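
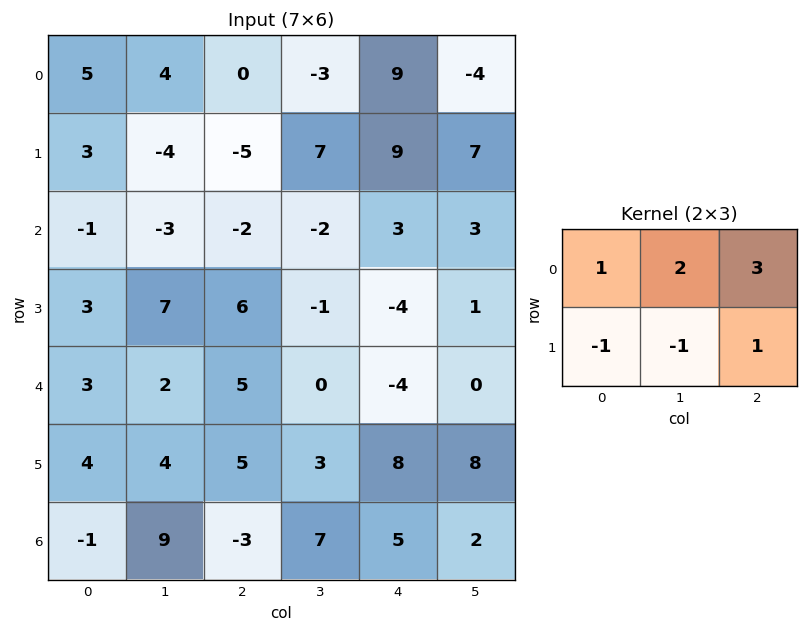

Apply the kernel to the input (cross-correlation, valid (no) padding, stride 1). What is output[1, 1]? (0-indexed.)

10

The receptive field on the input at this output position is [-4 -5 7 / -3 -2 -2]. Elementwise product with the kernel and sum: -4·1 + -5·2 + 7·3 + -3·-1 + -2·-1 + -2·1.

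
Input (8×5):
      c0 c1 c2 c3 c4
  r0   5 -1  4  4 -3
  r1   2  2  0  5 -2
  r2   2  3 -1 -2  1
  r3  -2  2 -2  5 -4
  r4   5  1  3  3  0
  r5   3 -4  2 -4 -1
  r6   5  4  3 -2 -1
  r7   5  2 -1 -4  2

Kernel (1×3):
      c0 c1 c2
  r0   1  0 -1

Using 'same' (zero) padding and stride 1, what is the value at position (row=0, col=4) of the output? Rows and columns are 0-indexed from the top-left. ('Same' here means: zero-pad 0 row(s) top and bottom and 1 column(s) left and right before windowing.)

4

The receptive field on the zero-padded input at this output position is [4 -3 0]. Elementwise product with the kernel and sum: 4·1 + 0·-1.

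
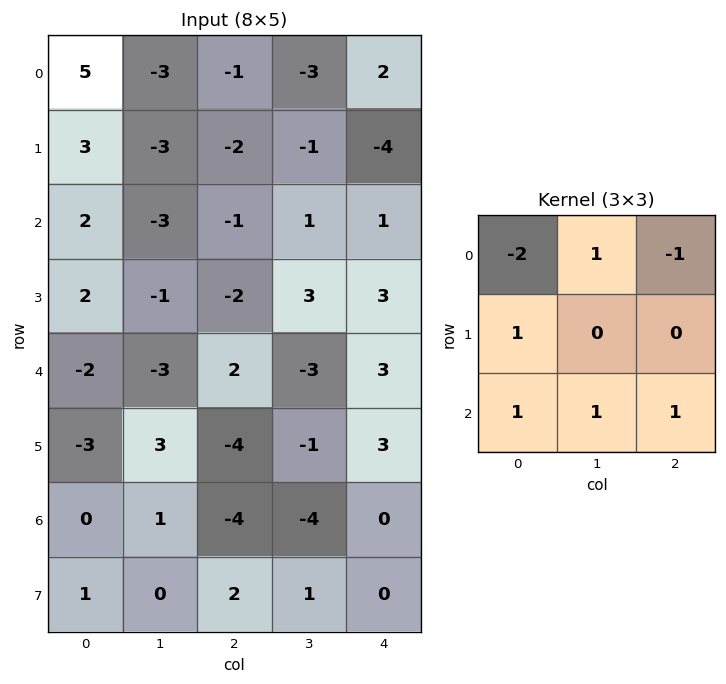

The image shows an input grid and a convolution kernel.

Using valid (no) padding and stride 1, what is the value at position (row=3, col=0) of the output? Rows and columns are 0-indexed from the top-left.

-9

The receptive field on the input at this output position is [2 -1 -2 / -2 -3 2 / -3 3 -4]. Elementwise product with the kernel and sum: 2·-2 + -1·1 + -2·-1 + -2·1 + -3·1 + 3·1 + -4·1.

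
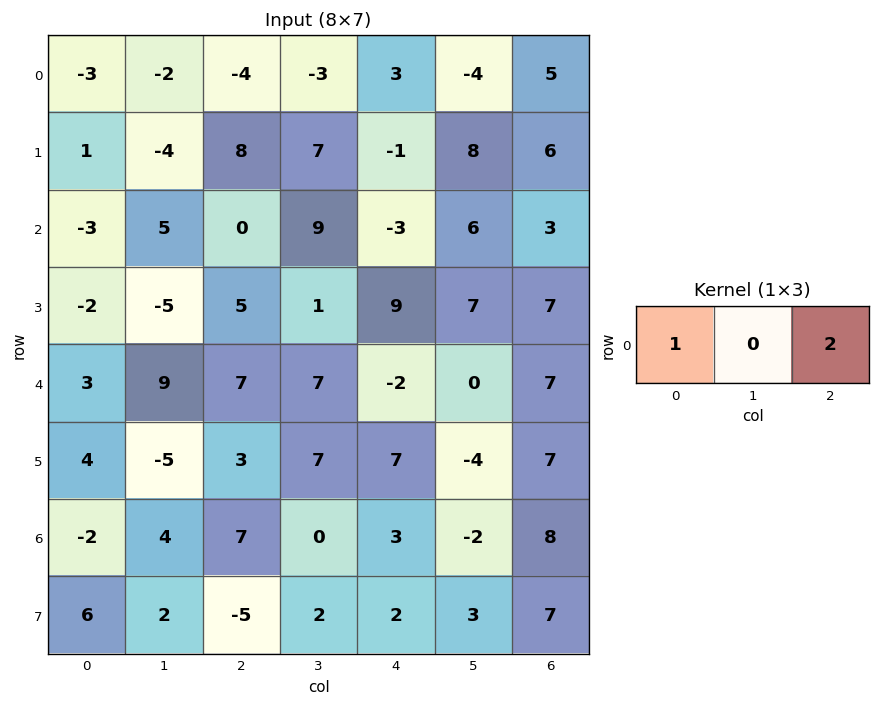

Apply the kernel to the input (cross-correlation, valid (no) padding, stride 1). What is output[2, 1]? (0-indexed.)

The receptive field on the input at this output position is [5 0 9]. Elementwise product with the kernel and sum: 5·1 + 9·2.

23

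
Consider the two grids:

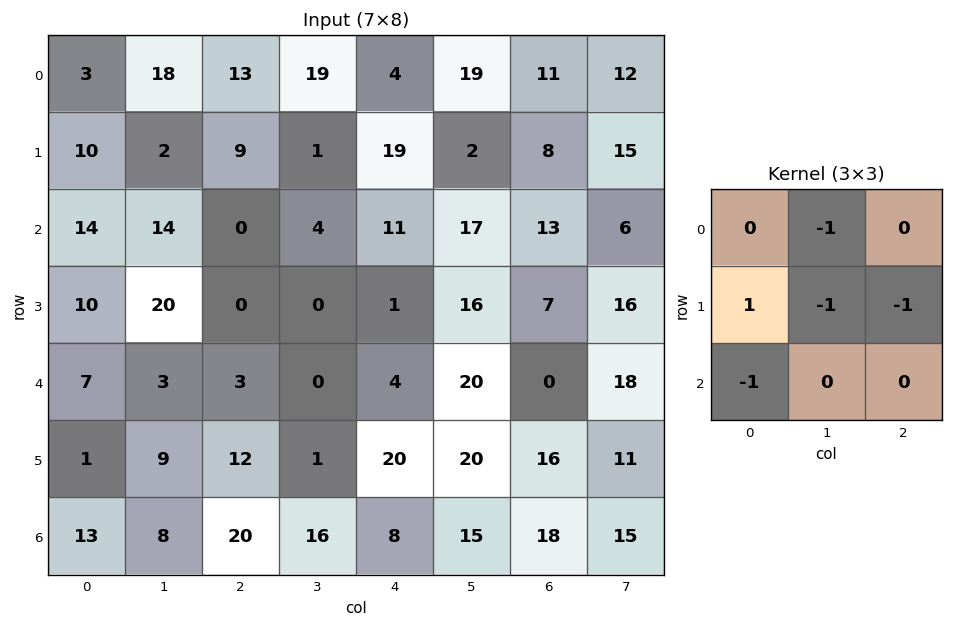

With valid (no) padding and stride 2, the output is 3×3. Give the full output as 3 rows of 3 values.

-33 -30 -21
-31 -8 -43
-36 -29 -44

Output[0,0]: The receptive field on the input at this output position is [3 18 13 / 10 2 9 / 14 14 0]. Elementwise product with the kernel and sum: 18·-1 + 10·1 + 2·-1 + 9·-1 + 14·-1.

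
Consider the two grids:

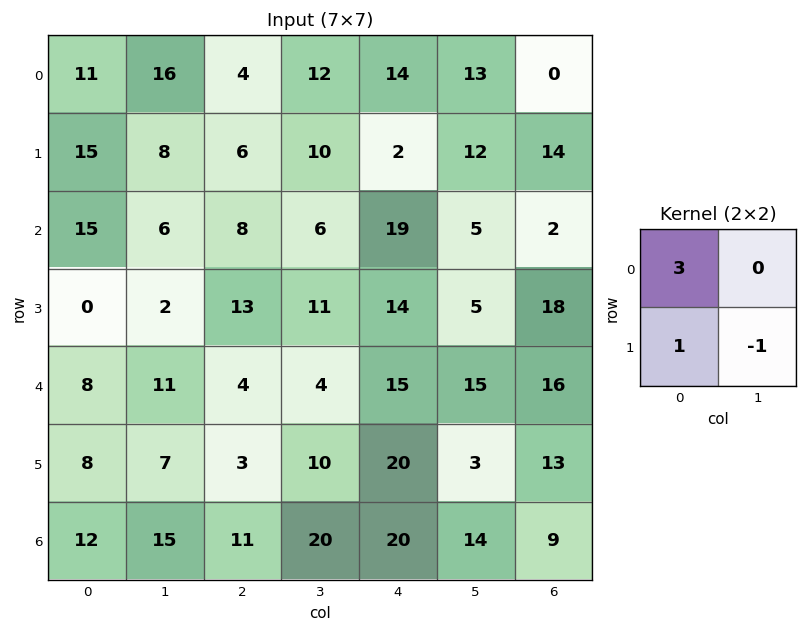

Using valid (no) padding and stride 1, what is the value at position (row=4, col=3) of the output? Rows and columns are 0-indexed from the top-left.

The receptive field on the input at this output position is [4 15 / 10 20]. Elementwise product with the kernel and sum: 4·3 + 10·1 + 20·-1.

2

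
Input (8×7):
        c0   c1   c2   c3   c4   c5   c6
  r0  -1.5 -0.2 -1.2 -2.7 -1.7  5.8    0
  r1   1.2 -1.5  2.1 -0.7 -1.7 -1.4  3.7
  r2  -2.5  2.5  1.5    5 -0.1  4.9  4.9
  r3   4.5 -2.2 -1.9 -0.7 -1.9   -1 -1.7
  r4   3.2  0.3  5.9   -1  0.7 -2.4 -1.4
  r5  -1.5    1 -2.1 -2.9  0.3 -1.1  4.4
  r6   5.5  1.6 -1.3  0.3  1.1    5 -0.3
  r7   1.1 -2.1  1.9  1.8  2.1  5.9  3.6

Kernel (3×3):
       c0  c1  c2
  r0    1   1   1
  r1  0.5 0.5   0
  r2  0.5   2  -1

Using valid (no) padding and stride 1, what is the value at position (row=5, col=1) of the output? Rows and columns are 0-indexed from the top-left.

The receptive field on the input at this output position is [1 -2.1 -2.9 / 1.6 -1.3 0.3 / -2.1 1.9 1.8]. Elementwise product with the kernel and sum: 1·1 + -2.1·1 + -2.9·1 + 1.6·0.5 + -1.3·0.5 + -2.1·0.5 + 1.9·2 + 1.8·-1.

-2.9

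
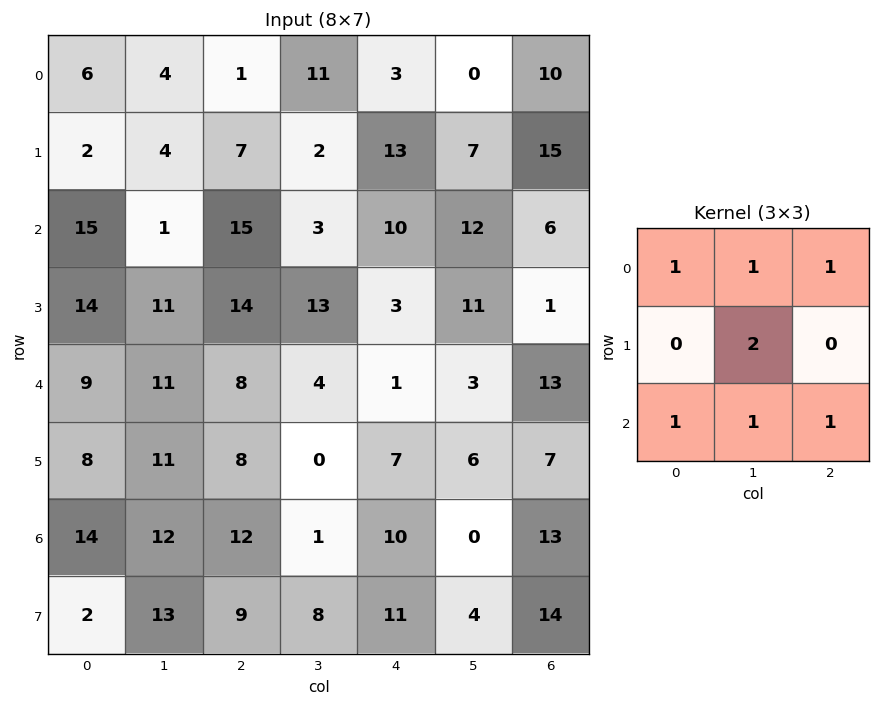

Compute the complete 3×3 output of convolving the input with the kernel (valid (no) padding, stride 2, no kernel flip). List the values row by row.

Output[0,0]: The receptive field on the input at this output position is [6 4 1 / 2 4 7 / 15 1 15]. Elementwise product with the kernel and sum: 6·1 + 4·1 + 1·1 + 4·2 + 15·1 + 1·1 + 15·1.
Output[0,1]: The receptive field on the input at this output position is [1 11 3 / 7 2 13 / 15 3 10]. Elementwise product with the kernel and sum: 1·1 + 11·1 + 3·1 + 2·2 + 15·1 + 3·1 + 10·1.

50 47 55
81 67 67
88 36 52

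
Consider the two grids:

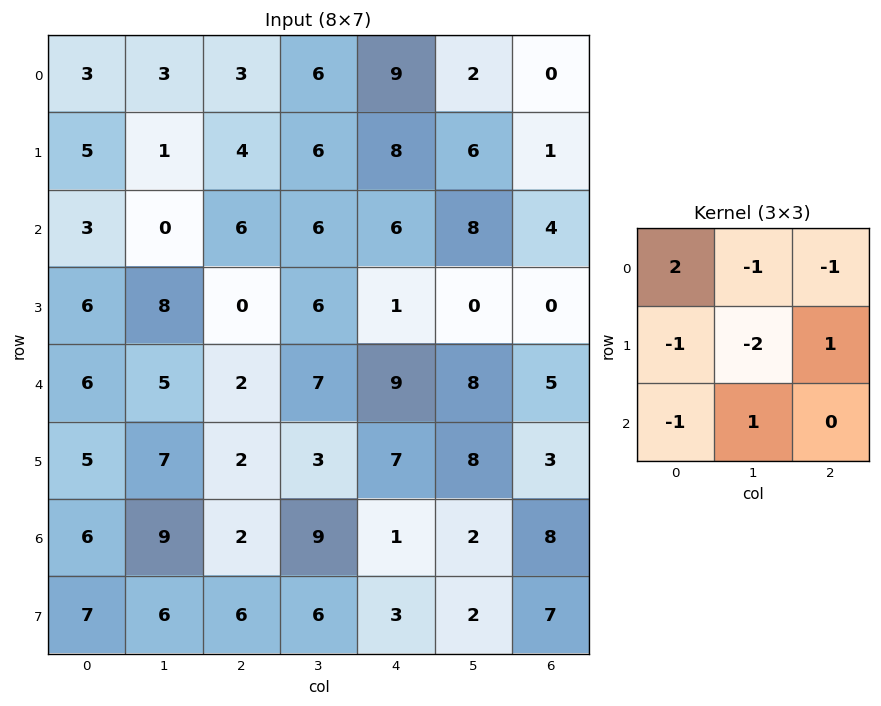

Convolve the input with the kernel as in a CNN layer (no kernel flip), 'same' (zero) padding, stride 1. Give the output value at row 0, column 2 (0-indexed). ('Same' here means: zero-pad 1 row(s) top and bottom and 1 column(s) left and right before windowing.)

0

The receptive field on the zero-padded input at this output position is [0 0 0 / 3 3 6 / 1 4 6]. Elementwise product with the kernel and sum: 0·2 + 0·-1 + 0·-1 + 3·-1 + 3·-2 + 6·1 + 1·-1 + 4·1.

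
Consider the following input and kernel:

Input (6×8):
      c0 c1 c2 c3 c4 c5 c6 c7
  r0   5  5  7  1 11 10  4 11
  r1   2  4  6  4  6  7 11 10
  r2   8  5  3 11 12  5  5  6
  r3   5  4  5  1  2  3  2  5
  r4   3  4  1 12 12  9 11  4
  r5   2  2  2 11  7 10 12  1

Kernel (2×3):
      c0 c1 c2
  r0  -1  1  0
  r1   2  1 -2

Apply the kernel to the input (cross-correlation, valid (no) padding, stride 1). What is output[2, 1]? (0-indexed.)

9

The receptive field on the input at this output position is [5 3 11 / 4 5 1]. Elementwise product with the kernel and sum: 5·-1 + 3·1 + 4·2 + 5·1 + 1·-2.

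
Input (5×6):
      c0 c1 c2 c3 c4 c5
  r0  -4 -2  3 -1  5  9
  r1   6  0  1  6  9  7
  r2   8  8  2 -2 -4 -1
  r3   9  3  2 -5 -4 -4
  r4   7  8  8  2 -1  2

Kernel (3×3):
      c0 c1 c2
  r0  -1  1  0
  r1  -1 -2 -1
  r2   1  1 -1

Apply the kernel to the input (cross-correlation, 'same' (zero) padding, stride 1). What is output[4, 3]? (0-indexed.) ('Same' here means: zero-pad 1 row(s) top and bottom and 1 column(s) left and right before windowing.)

The receptive field on the zero-padded input at this output position is [2 -5 -4 / 8 2 -1 / 0 0 0]. Elementwise product with the kernel and sum: 2·-1 + -5·1 + 8·-1 + 2·-2 + -1·-1 + 0·1 + 0·1 + 0·-1.

-18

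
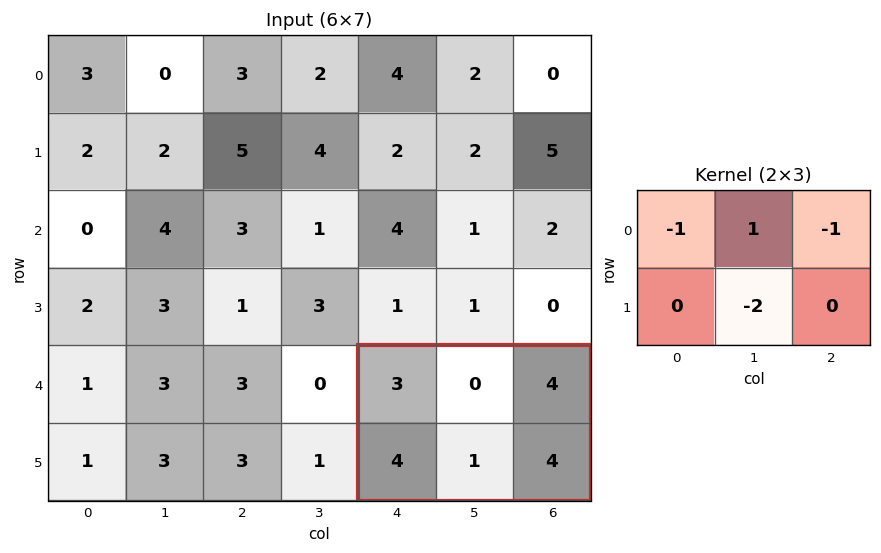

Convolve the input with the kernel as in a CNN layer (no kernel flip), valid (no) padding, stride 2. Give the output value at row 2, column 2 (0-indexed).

-9

The receptive field on the input at this output position is [3 0 4 / 4 1 4]. Elementwise product with the kernel and sum: 3·-1 + 0·1 + 4·-1 + 1·-2.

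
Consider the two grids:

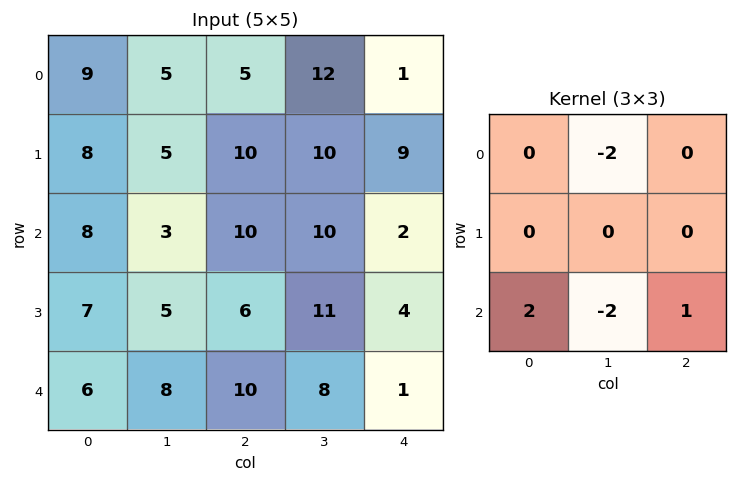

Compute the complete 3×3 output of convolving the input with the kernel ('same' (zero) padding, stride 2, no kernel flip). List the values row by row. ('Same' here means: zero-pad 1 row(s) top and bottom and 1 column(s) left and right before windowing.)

Output[0,0]: The receptive field on the zero-padded input at this output position is [0 0 0 / 0 9 5 / 0 8 5]. Elementwise product with the kernel and sum: 0·-2 + 0·2 + 8·-2 + 5·1.

-11 0 2
-25 -11 -4
-14 -12 -8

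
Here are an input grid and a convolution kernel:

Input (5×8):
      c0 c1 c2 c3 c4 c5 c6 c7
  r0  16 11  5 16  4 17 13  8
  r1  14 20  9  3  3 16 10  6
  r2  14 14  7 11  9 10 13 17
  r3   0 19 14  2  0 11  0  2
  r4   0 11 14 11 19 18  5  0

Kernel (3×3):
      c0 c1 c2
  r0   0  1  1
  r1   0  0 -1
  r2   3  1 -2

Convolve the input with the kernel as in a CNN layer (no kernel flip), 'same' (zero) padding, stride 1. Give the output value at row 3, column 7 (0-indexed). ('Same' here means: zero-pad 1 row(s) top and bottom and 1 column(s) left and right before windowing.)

The receptive field on the zero-padded input at this output position is [13 17 0 / 0 2 0 / 5 0 0]. Elementwise product with the kernel and sum: 17·1 + 0·1 + 0·-1 + 5·3 + 0·1 + 0·-2.

32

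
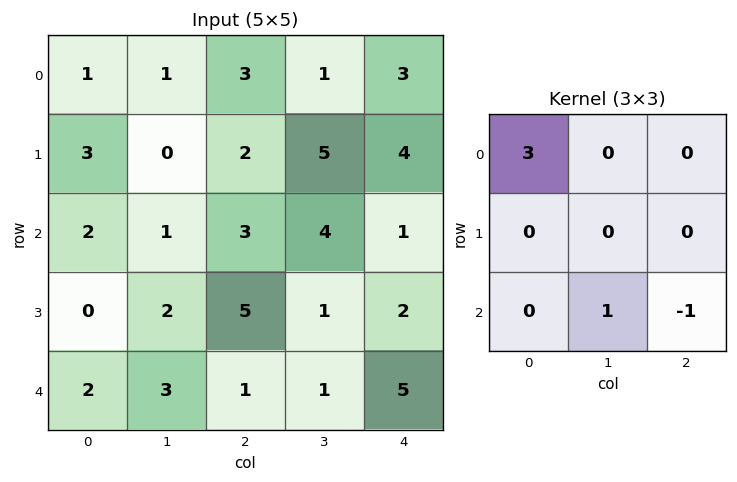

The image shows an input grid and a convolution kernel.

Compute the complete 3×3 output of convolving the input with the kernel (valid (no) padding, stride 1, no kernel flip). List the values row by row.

Output[0,0]: The receptive field on the input at this output position is [1 1 3 / 3 0 2 / 2 1 3]. Elementwise product with the kernel and sum: 1·3 + 1·1 + 3·-1.
Output[0,1]: The receptive field on the input at this output position is [1 3 1 / 0 2 5 / 1 3 4]. Elementwise product with the kernel and sum: 1·3 + 3·1 + 4·-1.

1 2 12
6 4 5
8 3 5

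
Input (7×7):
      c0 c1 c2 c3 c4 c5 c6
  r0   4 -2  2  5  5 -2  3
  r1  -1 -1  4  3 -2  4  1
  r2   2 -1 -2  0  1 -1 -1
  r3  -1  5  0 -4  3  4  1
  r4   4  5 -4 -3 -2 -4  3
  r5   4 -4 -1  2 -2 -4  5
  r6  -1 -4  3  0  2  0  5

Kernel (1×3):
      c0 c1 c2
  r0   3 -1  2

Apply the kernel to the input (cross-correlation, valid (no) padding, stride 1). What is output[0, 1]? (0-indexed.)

2

The receptive field on the input at this output position is [-2 2 5]. Elementwise product with the kernel and sum: -2·3 + 2·-1 + 5·2.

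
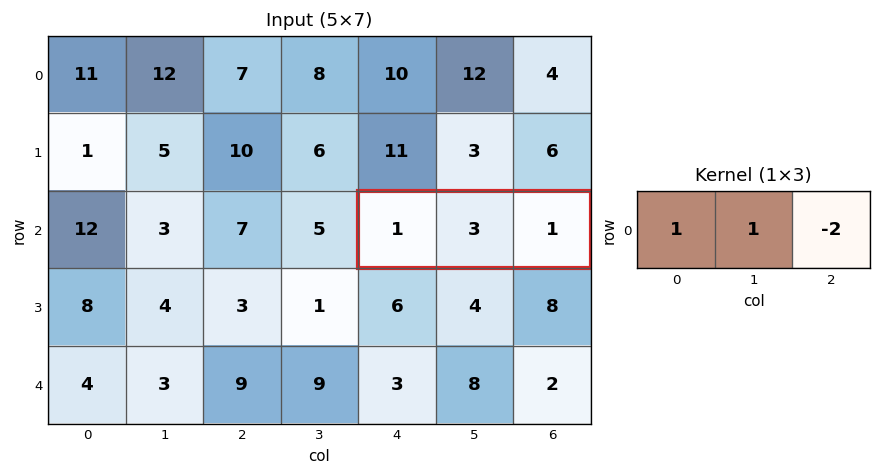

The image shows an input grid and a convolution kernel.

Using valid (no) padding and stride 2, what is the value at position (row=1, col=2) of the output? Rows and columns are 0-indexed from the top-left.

The receptive field on the input at this output position is [1 3 1]. Elementwise product with the kernel and sum: 1·1 + 3·1 + 1·-2.

2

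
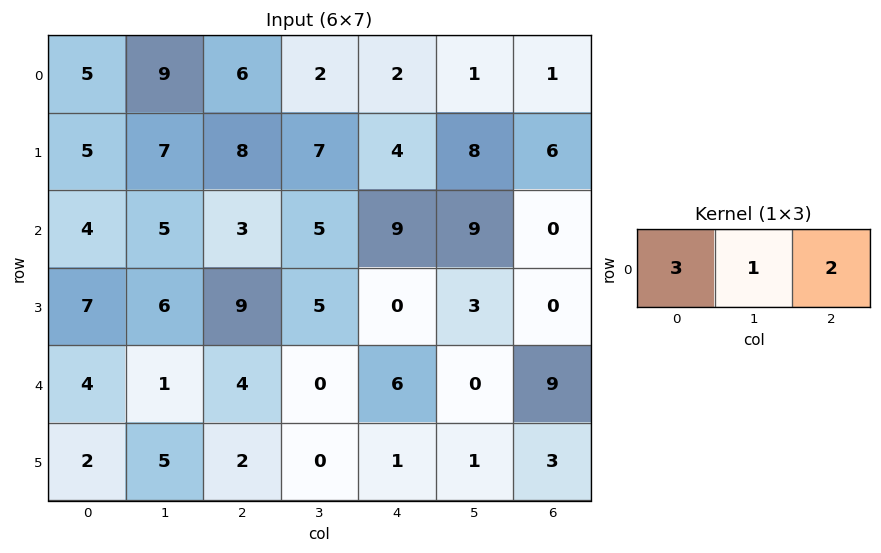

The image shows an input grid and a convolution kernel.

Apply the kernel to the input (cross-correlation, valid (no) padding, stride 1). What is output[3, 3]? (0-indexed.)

The receptive field on the input at this output position is [5 0 3]. Elementwise product with the kernel and sum: 5·3 + 0·1 + 3·2.

21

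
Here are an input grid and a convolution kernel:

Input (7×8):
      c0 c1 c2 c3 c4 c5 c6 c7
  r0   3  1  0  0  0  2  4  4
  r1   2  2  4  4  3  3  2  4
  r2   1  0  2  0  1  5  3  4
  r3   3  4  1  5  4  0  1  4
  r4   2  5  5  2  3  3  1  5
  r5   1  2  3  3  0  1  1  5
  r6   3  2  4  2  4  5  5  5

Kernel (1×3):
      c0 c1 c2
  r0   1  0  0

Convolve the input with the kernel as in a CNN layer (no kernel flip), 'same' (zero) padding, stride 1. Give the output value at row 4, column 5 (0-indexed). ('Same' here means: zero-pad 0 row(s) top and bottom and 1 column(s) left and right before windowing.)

The receptive field on the zero-padded input at this output position is [3 3 1]. Elementwise product with the kernel and sum: 3·1.

3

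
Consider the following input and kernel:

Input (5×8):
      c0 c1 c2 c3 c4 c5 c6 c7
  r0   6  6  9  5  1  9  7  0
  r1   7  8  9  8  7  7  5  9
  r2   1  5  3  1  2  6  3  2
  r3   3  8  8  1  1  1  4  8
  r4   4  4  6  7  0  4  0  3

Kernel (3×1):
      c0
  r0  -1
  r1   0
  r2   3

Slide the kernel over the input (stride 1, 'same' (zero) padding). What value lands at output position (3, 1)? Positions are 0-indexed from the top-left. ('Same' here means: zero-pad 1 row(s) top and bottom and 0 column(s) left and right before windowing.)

7

The receptive field on the zero-padded input at this output position is [5 / 8 / 4]. Elementwise product with the kernel and sum: 5·-1 + 4·3.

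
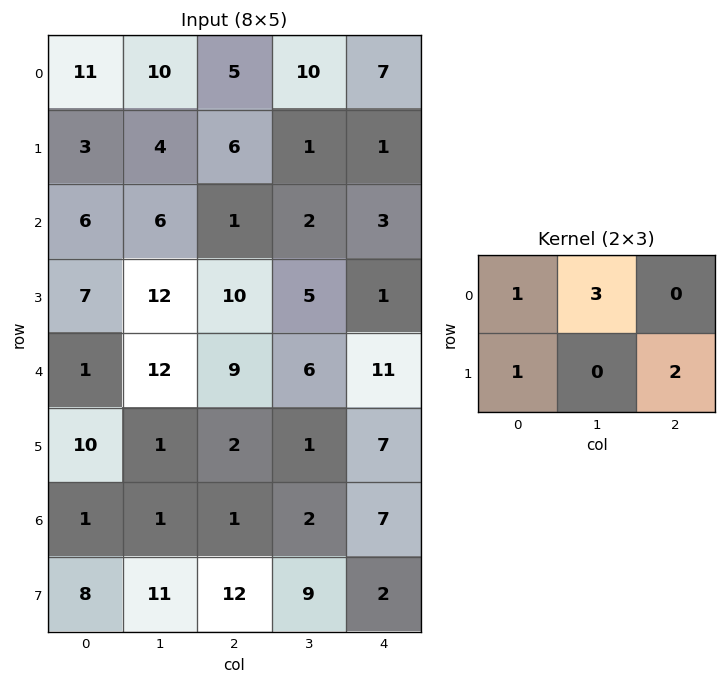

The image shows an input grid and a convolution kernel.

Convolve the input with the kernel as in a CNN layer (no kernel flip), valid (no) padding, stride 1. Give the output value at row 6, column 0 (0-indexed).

The receptive field on the input at this output position is [1 1 1 / 8 11 12]. Elementwise product with the kernel and sum: 1·1 + 1·3 + 8·1 + 12·2.

36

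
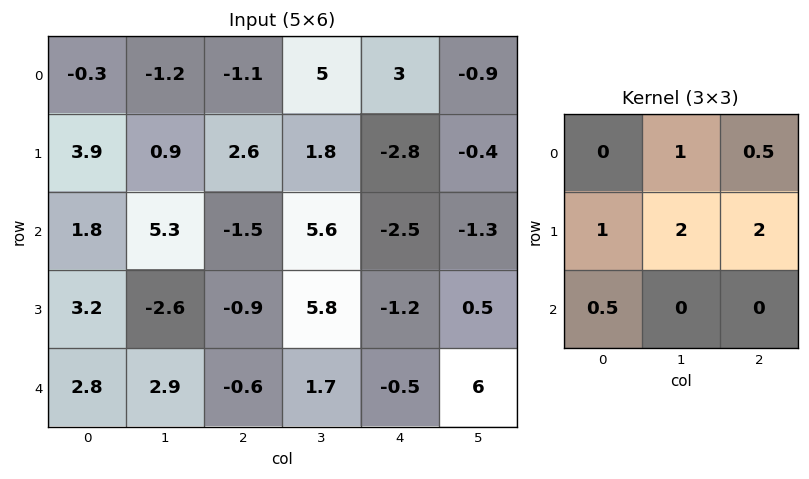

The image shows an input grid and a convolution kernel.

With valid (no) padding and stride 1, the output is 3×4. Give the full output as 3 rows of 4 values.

Output[0,0]: The receptive field on the input at this output position is [-0.3 -1.2 -1.1 / 3.9 0.9 2.6 / 1.8 5.3 -1.5]. Elementwise product with the kernel and sum: -1.2·1 + -1.1·0.5 + 3.9·1 + 0.9·2 + 2.6·2 + 1.8·0.5.

10.05 13.75 6.35 0.75
13.2 15.7 4.65 -2.1
2.15 9.95 12.35 2.1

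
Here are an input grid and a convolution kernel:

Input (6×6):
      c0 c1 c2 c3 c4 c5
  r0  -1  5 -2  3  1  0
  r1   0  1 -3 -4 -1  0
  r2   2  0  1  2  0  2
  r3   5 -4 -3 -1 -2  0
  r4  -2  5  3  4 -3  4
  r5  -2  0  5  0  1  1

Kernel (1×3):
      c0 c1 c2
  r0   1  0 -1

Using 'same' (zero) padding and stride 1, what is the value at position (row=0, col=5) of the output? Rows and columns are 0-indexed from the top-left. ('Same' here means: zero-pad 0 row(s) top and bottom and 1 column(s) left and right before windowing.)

1

The receptive field on the zero-padded input at this output position is [1 0 0]. Elementwise product with the kernel and sum: 1·1 + 0·-1.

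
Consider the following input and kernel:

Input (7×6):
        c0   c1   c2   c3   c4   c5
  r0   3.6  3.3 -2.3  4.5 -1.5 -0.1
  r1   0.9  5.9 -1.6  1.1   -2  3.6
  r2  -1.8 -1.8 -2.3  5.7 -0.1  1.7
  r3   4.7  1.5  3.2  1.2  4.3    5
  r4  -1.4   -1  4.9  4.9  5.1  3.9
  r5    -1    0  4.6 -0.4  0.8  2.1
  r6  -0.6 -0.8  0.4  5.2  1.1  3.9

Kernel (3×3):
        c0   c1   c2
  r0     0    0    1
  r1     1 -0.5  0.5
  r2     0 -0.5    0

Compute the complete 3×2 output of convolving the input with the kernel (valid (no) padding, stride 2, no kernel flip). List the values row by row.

-4.25 -7.5
3.75 2.2
6.6 7.7

Output[0,0]: The receptive field on the input at this output position is [3.6 3.3 -2.3 / 0.9 5.9 -1.6 / -1.8 -1.8 -2.3]. Elementwise product with the kernel and sum: -2.3·1 + 0.9·1 + 5.9·-0.5 + -1.6·0.5 + -1.8·-0.5.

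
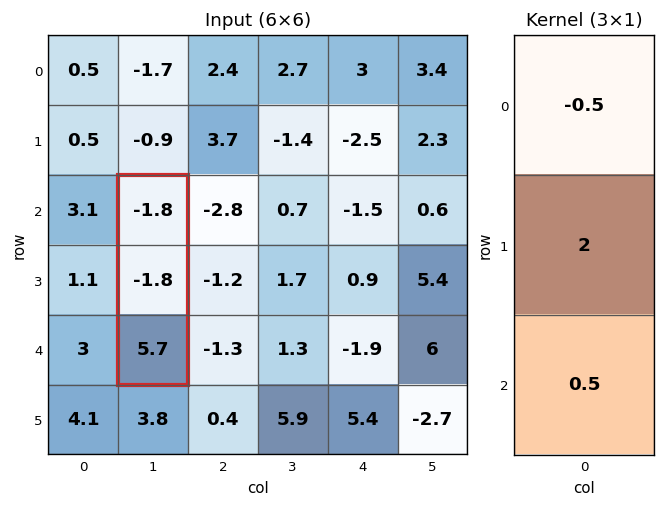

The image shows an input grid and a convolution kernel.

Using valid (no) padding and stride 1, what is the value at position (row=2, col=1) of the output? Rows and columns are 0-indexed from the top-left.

0.15

The receptive field on the input at this output position is [-1.8 / -1.8 / 5.7]. Elementwise product with the kernel and sum: -1.8·-0.5 + -1.8·2 + 5.7·0.5.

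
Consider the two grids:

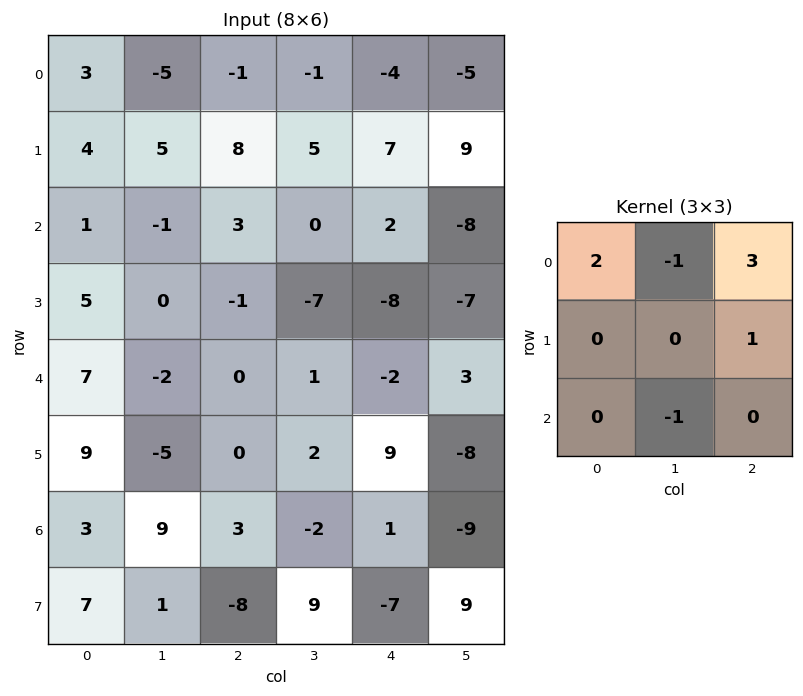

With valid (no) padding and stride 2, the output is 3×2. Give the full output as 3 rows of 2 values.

17 -6
13 3
7 4

Output[0,0]: The receptive field on the input at this output position is [3 -5 -1 / 4 5 8 / 1 -1 3]. Elementwise product with the kernel and sum: 3·2 + -5·-1 + -1·3 + 8·1 + -1·-1.
Output[0,1]: The receptive field on the input at this output position is [-1 -1 -4 / 8 5 7 / 3 0 2]. Elementwise product with the kernel and sum: -1·2 + -1·-1 + -4·3 + 7·1 + 0·-1.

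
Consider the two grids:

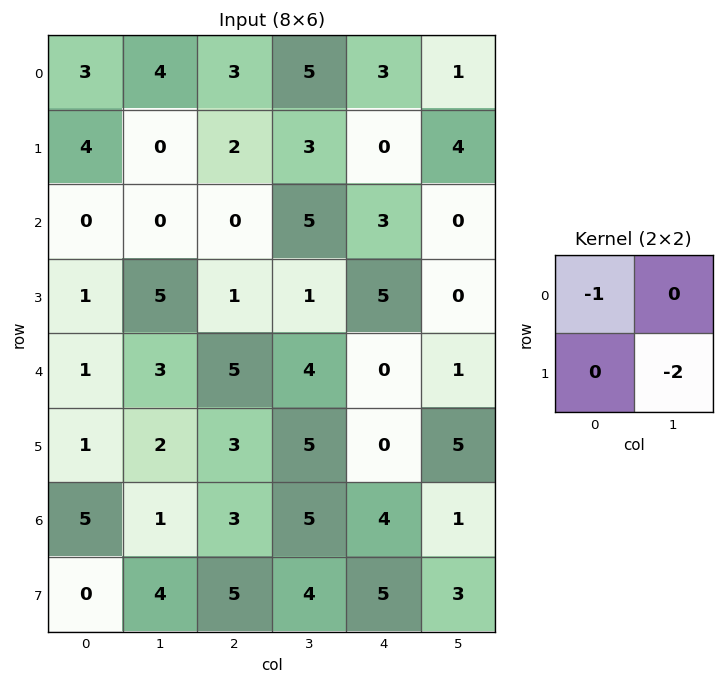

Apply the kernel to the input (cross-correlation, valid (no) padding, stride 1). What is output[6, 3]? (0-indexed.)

The receptive field on the input at this output position is [5 4 / 4 5]. Elementwise product with the kernel and sum: 5·-1 + 5·-2.

-15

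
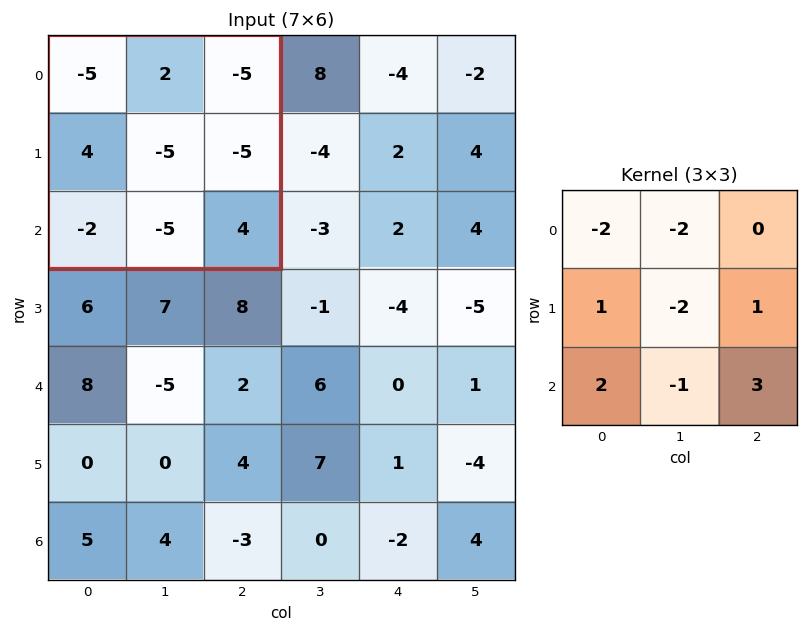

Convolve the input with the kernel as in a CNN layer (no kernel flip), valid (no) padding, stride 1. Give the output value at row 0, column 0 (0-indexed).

The receptive field on the input at this output position is [-5 2 -5 / 4 -5 -5 / -2 -5 4]. Elementwise product with the kernel and sum: -5·-2 + 2·-2 + 4·1 + -5·-2 + -5·1 + -2·2 + -5·-1 + 4·3.

28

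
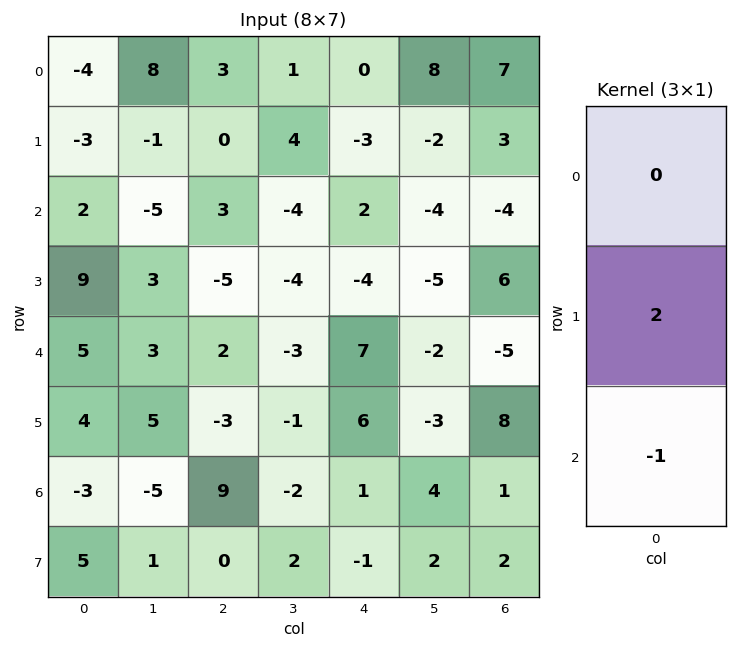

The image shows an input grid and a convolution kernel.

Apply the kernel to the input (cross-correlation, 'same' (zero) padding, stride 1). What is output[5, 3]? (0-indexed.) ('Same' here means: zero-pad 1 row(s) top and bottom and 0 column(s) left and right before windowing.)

The receptive field on the zero-padded input at this output position is [-3 / -1 / -2]. Elementwise product with the kernel and sum: -1·2 + -2·-1.

0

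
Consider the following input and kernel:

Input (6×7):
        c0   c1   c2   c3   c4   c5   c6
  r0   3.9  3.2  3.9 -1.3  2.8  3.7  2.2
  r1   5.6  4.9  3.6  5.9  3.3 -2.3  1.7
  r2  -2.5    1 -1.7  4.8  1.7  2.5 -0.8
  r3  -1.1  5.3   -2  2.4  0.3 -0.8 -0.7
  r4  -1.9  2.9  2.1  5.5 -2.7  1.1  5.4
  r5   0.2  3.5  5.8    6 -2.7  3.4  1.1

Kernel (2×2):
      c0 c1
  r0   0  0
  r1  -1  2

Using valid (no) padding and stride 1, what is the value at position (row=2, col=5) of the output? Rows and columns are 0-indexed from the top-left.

The receptive field on the input at this output position is [2.5 -0.8 / -0.8 -0.7]. Elementwise product with the kernel and sum: -0.8·-1 + -0.7·2.

-0.6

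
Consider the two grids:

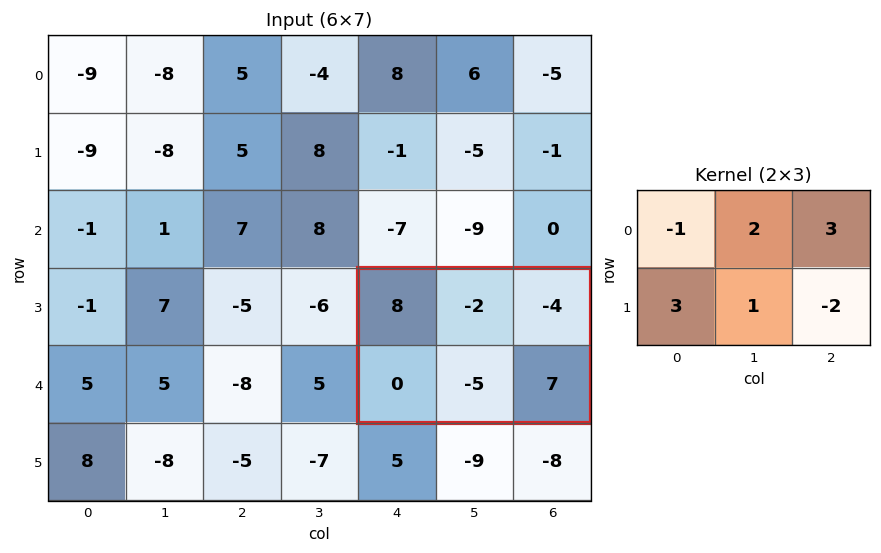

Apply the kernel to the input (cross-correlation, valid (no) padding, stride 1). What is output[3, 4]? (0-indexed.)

-43

The receptive field on the input at this output position is [8 -2 -4 / 0 -5 7]. Elementwise product with the kernel and sum: 8·-1 + -2·2 + -4·3 + 0·3 + -5·1 + 7·-2.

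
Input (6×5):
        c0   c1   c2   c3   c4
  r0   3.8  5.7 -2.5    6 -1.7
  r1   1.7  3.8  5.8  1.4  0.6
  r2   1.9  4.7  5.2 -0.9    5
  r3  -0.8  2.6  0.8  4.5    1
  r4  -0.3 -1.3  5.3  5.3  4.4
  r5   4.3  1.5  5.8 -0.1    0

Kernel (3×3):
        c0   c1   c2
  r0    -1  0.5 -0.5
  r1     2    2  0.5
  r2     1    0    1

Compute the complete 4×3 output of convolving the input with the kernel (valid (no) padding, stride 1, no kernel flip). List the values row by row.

21.3 13.75 31.25
13.1 24.85 7.5
6.85 11.4 12.65
11.25 7.6 30.15

Output[0,0]: The receptive field on the input at this output position is [3.8 5.7 -2.5 / 1.7 3.8 5.8 / 1.9 4.7 5.2]. Elementwise product with the kernel and sum: 3.8·-1 + 5.7·0.5 + -2.5·-0.5 + 1.7·2 + 3.8·2 + 5.8·0.5 + 1.9·1 + 5.2·1.
Output[0,1]: The receptive field on the input at this output position is [5.7 -2.5 6 / 3.8 5.8 1.4 / 4.7 5.2 -0.9]. Elementwise product with the kernel and sum: 5.7·-1 + -2.5·0.5 + 6·-0.5 + 3.8·2 + 5.8·2 + 1.4·0.5 + 4.7·1 + -0.9·1.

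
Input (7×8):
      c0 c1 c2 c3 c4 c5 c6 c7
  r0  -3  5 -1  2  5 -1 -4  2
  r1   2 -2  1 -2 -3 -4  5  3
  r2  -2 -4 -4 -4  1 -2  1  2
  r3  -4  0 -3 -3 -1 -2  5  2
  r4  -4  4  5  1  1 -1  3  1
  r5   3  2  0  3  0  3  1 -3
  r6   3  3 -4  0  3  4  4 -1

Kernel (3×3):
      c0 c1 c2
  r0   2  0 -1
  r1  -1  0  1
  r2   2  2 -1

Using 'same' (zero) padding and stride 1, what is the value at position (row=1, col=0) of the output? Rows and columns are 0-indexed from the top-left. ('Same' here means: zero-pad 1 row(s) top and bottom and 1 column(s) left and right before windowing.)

-7

The receptive field on the zero-padded input at this output position is [0 -3 5 / 0 2 -2 / 0 -2 -4]. Elementwise product with the kernel and sum: 0·2 + 5·-1 + 0·-1 + -2·1 + 0·2 + -2·2 + -4·-1.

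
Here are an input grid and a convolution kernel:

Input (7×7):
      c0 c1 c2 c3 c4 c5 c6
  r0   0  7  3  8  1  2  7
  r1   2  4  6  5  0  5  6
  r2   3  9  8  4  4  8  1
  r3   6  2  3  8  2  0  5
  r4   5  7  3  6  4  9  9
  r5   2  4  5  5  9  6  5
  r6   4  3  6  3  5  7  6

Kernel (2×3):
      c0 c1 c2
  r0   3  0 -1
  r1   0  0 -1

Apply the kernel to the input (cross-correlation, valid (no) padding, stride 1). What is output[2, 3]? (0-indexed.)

The receptive field on the input at this output position is [4 4 8 / 8 2 0]. Elementwise product with the kernel and sum: 4·3 + 8·-1 + 0·-1.

4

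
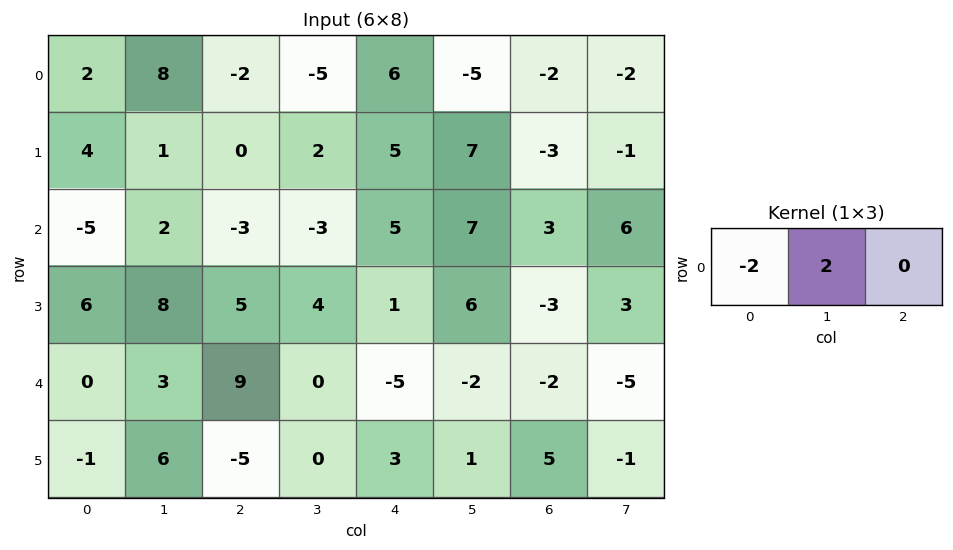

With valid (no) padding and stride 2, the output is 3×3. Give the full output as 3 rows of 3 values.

Output[0,0]: The receptive field on the input at this output position is [2 8 -2]. Elementwise product with the kernel and sum: 2·-2 + 8·2.

12 -6 -22
14 0 4
6 -18 6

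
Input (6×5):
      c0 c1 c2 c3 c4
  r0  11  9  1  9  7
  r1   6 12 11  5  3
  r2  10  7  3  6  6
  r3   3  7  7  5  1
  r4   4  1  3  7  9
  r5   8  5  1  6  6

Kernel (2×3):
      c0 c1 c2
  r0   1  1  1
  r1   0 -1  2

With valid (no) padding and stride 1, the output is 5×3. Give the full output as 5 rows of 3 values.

Output[0,0]: The receptive field on the input at this output position is [11 9 1 / 6 12 11]. Elementwise product with the kernel and sum: 11·1 + 9·1 + 1·1 + 12·-1 + 11·2.
Output[0,1]: The receptive field on the input at this output position is [9 1 9 / 12 11 5]. Elementwise product with the kernel and sum: 9·1 + 1·1 + 9·1 + 11·-1 + 5·2.

31 18 18
28 37 25
27 19 12
22 30 24
5 22 25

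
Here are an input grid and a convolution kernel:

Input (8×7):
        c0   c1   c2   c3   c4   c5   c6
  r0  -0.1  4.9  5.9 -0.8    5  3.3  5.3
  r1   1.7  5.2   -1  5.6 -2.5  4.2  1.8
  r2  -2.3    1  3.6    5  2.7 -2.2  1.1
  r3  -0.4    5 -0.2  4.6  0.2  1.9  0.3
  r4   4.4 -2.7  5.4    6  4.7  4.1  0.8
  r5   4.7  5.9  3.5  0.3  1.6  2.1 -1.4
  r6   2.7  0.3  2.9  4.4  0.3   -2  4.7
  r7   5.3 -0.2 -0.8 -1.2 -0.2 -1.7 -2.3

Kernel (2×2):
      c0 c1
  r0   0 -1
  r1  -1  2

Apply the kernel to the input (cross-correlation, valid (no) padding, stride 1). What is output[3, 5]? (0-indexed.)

-2.8

The receptive field on the input at this output position is [1.9 0.3 / 4.1 0.8]. Elementwise product with the kernel and sum: 0.3·-1 + 4.1·-1 + 0.8·2.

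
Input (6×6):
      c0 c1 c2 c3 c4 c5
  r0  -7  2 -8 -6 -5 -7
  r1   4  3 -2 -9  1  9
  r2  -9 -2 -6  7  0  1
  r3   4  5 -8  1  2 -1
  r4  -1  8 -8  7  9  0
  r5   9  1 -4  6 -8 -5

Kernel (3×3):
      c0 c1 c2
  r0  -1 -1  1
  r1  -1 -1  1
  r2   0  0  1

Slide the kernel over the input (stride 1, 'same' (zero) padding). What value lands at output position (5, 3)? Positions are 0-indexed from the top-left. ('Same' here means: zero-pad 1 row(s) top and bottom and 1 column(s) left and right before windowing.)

The receptive field on the zero-padded input at this output position is [-8 7 9 / -4 6 -8 / 0 0 0]. Elementwise product with the kernel and sum: -8·-1 + 7·-1 + 9·1 + -4·-1 + 6·-1 + -8·1 + 0·1.

0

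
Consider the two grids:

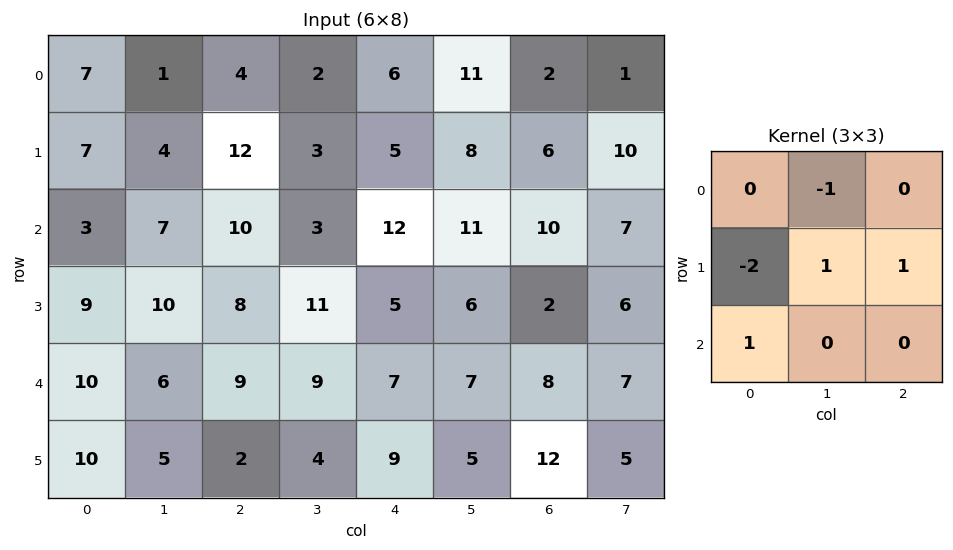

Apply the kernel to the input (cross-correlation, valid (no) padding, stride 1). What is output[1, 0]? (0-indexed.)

16

The receptive field on the input at this output position is [7 4 12 / 3 7 10 / 9 10 8]. Elementwise product with the kernel and sum: 4·-1 + 3·-2 + 7·1 + 10·1 + 9·1.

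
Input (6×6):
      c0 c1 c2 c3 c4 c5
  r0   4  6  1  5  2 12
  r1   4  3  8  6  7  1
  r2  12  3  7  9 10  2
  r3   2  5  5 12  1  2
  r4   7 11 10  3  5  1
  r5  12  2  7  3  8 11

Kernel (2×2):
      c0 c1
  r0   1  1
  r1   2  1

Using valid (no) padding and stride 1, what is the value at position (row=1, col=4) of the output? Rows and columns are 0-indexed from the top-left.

The receptive field on the input at this output position is [7 1 / 10 2]. Elementwise product with the kernel and sum: 7·1 + 1·1 + 10·2 + 2·1.

30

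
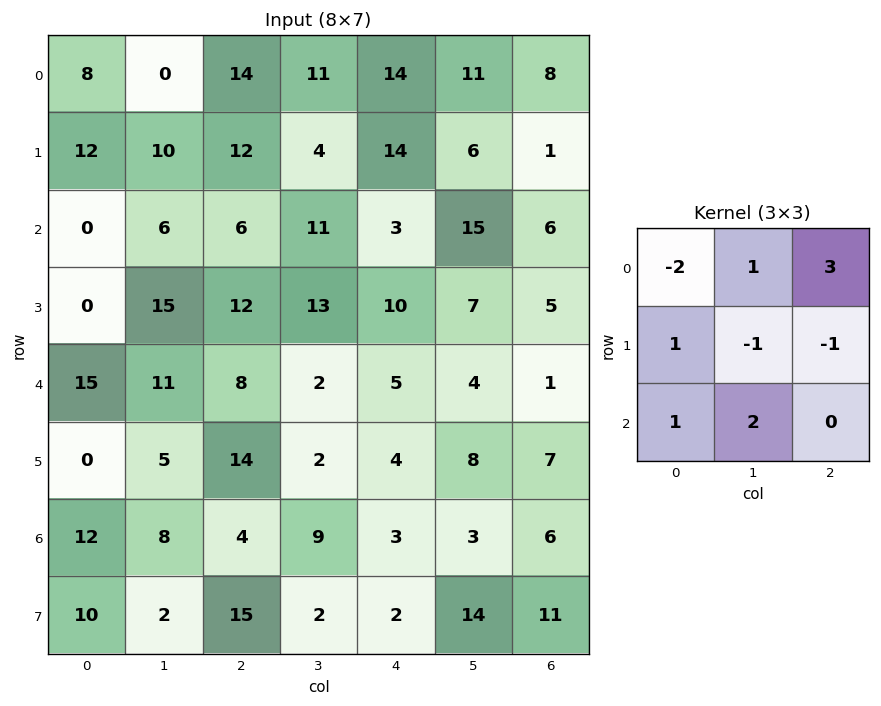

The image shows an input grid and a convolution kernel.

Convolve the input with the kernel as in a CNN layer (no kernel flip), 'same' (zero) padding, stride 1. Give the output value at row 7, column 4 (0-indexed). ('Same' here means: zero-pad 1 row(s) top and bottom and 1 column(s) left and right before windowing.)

The receptive field on the zero-padded input at this output position is [9 3 3 / 2 2 14 / 0 0 0]. Elementwise product with the kernel and sum: 9·-2 + 3·1 + 3·3 + 2·1 + 2·-1 + 14·-1 + 0·1 + 0·2.

-20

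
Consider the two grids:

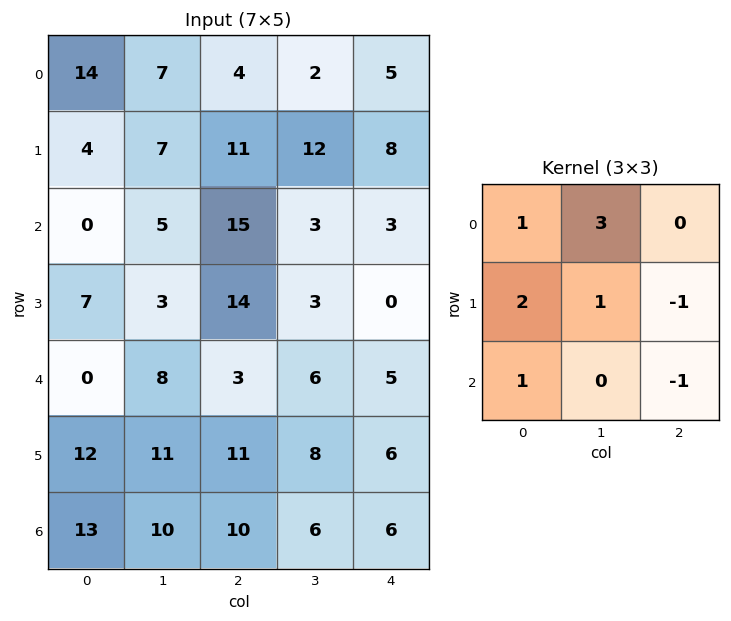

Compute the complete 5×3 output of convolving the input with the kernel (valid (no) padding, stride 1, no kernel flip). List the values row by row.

24 34 48
8 62 91
15 69 53
22 61 35
51 46 49

Output[0,0]: The receptive field on the input at this output position is [14 7 4 / 4 7 11 / 0 5 15]. Elementwise product with the kernel and sum: 14·1 + 7·3 + 4·2 + 7·1 + 11·-1 + 0·1 + 15·-1.
Output[0,1]: The receptive field on the input at this output position is [7 4 2 / 7 11 12 / 5 15 3]. Elementwise product with the kernel and sum: 7·1 + 4·3 + 7·2 + 11·1 + 12·-1 + 5·1 + 3·-1.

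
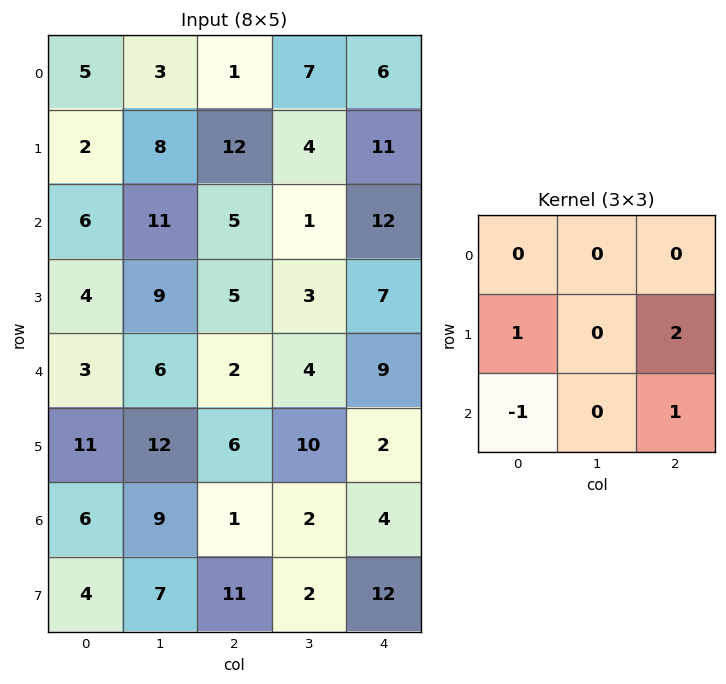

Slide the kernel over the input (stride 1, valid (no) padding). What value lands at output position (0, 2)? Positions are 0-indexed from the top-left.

41

The receptive field on the input at this output position is [1 7 6 / 12 4 11 / 5 1 12]. Elementwise product with the kernel and sum: 12·1 + 11·2 + 5·-1 + 12·1.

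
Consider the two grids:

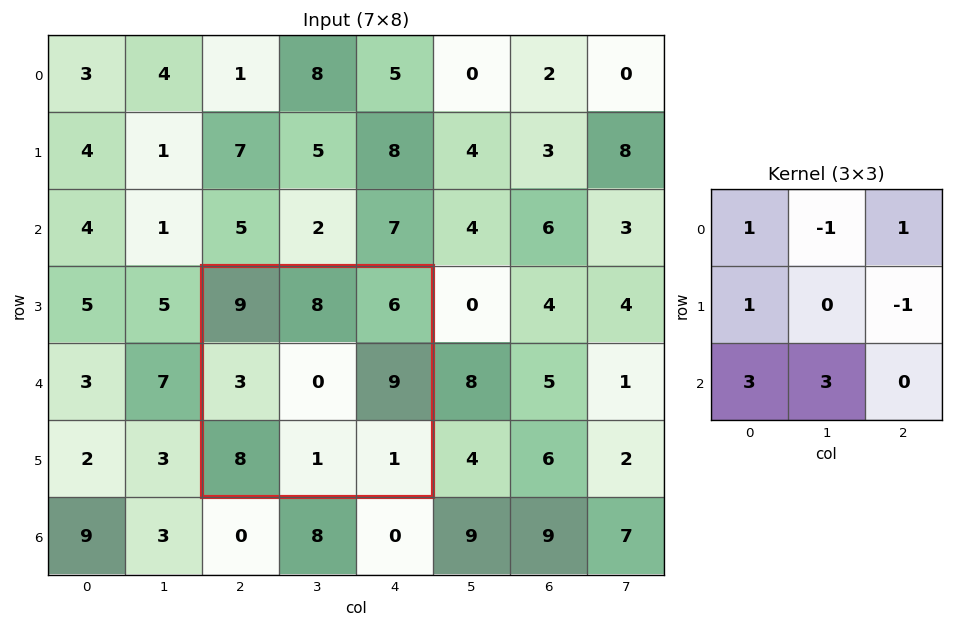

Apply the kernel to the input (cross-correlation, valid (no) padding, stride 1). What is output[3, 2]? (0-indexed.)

The receptive field on the input at this output position is [9 8 6 / 3 0 9 / 8 1 1]. Elementwise product with the kernel and sum: 9·1 + 8·-1 + 6·1 + 3·1 + 9·-1 + 8·3 + 1·3.

28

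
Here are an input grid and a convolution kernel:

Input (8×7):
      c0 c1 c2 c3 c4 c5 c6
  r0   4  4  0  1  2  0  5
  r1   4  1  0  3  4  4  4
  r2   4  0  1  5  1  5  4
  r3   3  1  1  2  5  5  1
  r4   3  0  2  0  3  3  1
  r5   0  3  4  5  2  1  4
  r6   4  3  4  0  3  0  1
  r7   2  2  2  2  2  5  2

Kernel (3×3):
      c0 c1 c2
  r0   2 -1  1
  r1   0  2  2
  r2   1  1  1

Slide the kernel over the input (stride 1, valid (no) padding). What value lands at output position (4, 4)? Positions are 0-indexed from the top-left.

18

The receptive field on the input at this output position is [3 3 1 / 2 1 4 / 3 0 1]. Elementwise product with the kernel and sum: 3·2 + 3·-1 + 1·1 + 1·2 + 4·2 + 3·1 + 0·1 + 1·1.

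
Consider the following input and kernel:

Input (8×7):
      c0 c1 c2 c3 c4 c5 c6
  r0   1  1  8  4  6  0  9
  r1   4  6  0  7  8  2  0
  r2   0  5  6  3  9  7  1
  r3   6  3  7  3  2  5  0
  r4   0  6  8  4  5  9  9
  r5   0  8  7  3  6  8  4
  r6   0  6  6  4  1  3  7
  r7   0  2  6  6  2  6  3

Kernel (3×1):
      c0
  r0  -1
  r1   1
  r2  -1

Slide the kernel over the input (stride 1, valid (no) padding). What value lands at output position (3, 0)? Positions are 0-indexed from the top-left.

-6

The receptive field on the input at this output position is [6 / 0 / 0]. Elementwise product with the kernel and sum: 6·-1 + 0·1 + 0·-1.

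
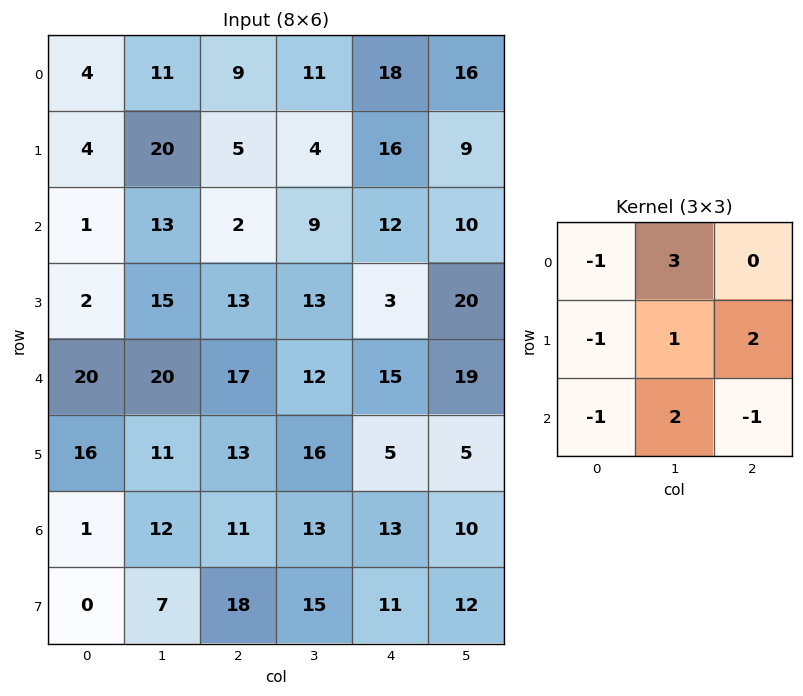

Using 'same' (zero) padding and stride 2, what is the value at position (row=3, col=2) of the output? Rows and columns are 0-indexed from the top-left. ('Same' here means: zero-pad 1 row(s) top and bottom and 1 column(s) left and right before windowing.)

14

The receptive field on the zero-padded input at this output position is [16 5 5 / 13 13 10 / 15 11 12]. Elementwise product with the kernel and sum: 16·-1 + 5·3 + 13·-1 + 13·1 + 10·2 + 15·-1 + 11·2 + 12·-1.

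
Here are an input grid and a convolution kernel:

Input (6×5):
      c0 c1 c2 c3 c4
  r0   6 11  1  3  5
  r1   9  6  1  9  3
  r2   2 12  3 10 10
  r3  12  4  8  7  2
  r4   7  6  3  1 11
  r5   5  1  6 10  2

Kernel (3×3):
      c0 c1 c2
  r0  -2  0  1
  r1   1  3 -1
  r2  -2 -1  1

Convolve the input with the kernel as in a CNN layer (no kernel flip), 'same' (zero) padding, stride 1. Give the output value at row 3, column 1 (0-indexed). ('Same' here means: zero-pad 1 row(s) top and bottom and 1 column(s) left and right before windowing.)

-2

The receptive field on the zero-padded input at this output position is [2 12 3 / 12 4 8 / 7 6 3]. Elementwise product with the kernel and sum: 2·-2 + 3·1 + 12·1 + 4·3 + 8·-1 + 7·-2 + 6·-1 + 3·1.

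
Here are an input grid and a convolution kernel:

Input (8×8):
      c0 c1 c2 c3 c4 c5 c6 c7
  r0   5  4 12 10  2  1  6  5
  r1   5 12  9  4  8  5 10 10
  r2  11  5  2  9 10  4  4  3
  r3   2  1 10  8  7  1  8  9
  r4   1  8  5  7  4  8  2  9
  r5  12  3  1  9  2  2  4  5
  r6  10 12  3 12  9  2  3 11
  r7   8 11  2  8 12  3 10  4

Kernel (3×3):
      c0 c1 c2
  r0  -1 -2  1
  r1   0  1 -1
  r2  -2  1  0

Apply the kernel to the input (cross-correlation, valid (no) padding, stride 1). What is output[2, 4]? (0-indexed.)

-21

The receptive field on the input at this output position is [10 4 4 / 7 1 8 / 4 8 2]. Elementwise product with the kernel and sum: 10·-1 + 4·-2 + 4·1 + 1·1 + 8·-1 + 4·-2 + 8·1.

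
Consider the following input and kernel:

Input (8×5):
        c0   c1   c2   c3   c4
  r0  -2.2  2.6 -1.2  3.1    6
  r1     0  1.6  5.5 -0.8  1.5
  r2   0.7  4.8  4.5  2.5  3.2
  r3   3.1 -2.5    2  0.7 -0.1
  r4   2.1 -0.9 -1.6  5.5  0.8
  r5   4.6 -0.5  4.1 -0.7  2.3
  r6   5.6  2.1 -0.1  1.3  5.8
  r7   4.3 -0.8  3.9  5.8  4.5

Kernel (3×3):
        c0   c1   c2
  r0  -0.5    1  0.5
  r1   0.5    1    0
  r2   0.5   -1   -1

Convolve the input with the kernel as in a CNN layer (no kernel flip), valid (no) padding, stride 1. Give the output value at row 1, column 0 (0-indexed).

11.55

The receptive field on the input at this output position is [0 1.6 5.5 / 0.7 4.8 4.5 / 3.1 -2.5 2]. Elementwise product with the kernel and sum: 0·-0.5 + 1.6·1 + 5.5·0.5 + 0.7·0.5 + 4.8·1 + 3.1·0.5 + -2.5·-1 + 2·-1.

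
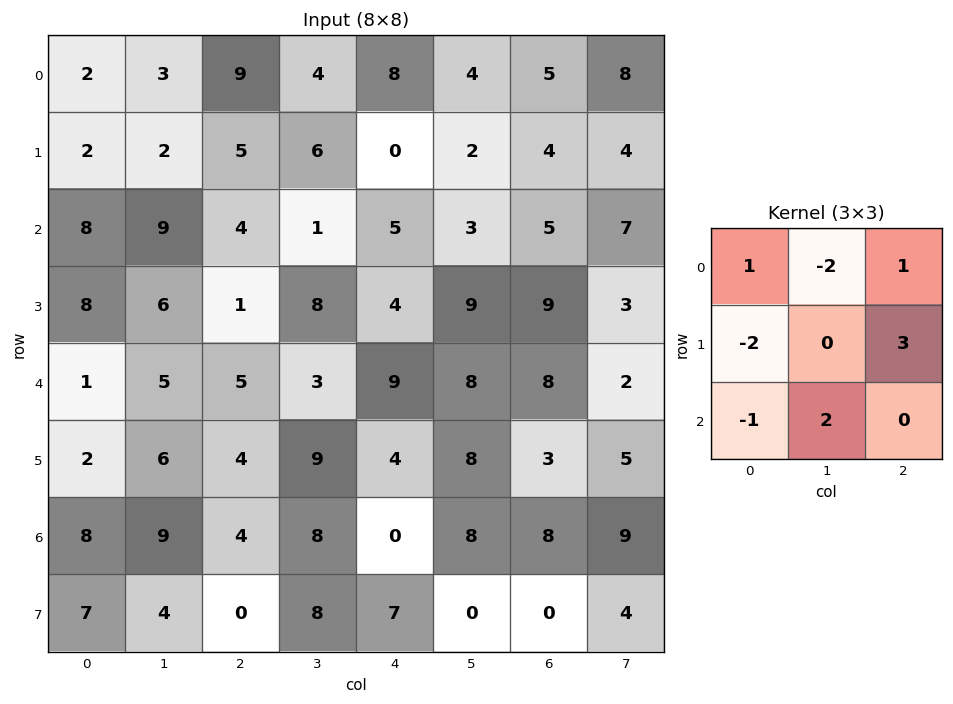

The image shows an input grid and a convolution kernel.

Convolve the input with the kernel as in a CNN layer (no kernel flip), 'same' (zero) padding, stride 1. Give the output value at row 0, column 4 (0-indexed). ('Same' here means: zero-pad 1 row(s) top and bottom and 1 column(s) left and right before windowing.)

The receptive field on the zero-padded input at this output position is [0 0 0 / 4 8 4 / 6 0 2]. Elementwise product with the kernel and sum: 0·1 + 0·-2 + 0·1 + 4·-2 + 4·3 + 6·-1 + 0·2.

-2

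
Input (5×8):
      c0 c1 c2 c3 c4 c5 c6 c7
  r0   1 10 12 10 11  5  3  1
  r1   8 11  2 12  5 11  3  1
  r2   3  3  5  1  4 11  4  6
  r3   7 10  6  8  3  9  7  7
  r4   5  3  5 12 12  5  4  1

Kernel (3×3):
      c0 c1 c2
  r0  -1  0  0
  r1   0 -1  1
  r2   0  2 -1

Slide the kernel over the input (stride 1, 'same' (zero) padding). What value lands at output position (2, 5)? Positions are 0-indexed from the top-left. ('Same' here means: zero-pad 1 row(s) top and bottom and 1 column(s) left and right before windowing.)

-1

The receptive field on the zero-padded input at this output position is [5 11 3 / 4 11 4 / 3 9 7]. Elementwise product with the kernel and sum: 5·-1 + 11·-1 + 4·1 + 9·2 + 7·-1.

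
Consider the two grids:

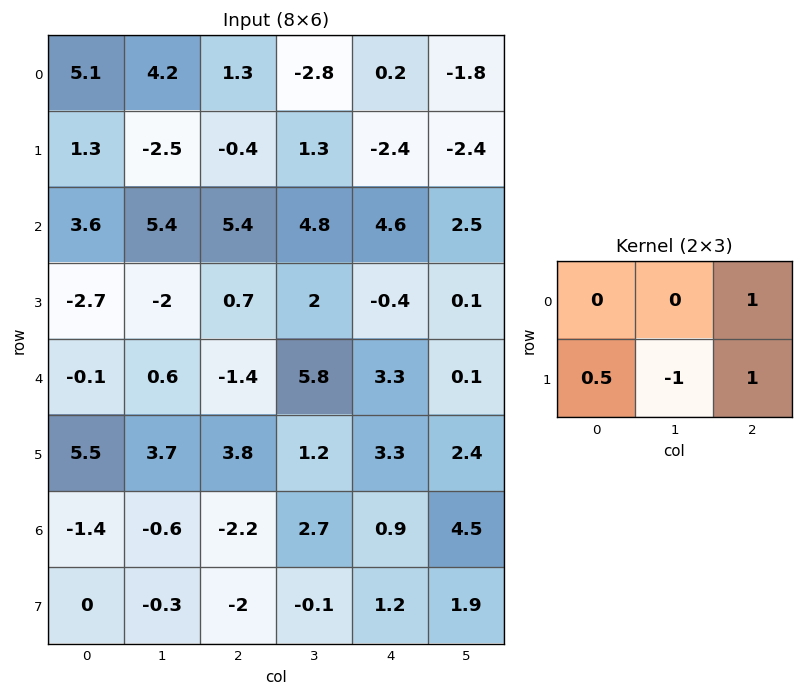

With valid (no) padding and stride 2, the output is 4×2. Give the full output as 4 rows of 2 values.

4.05 -3.7
6.75 2.55
1.45 7.3
-3.9 1.2

Output[0,0]: The receptive field on the input at this output position is [5.1 4.2 1.3 / 1.3 -2.5 -0.4]. Elementwise product with the kernel and sum: 1.3·1 + 1.3·0.5 + -2.5·-1 + -0.4·1.
Output[0,1]: The receptive field on the input at this output position is [1.3 -2.8 0.2 / -0.4 1.3 -2.4]. Elementwise product with the kernel and sum: 0.2·1 + -0.4·0.5 + 1.3·-1 + -2.4·1.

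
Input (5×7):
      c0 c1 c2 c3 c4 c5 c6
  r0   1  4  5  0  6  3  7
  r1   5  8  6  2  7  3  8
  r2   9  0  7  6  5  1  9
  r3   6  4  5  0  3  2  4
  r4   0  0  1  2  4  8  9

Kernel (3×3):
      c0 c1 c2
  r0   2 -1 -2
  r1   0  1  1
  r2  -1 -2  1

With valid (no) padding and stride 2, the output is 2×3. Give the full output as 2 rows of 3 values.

Output[0,0]: The receptive field on the input at this output position is [1 4 5 / 5 8 6 / 9 0 7]. Elementwise product with the kernel and sum: 1·2 + 4·-1 + 5·-2 + 8·1 + 6·1 + 9·-1 + 0·-2 + 7·1.
Output[0,1]: The receptive field on the input at this output position is [5 0 6 / 6 2 7 / 7 6 5]. Elementwise product with the kernel and sum: 5·2 + 0·-1 + 6·-2 + 2·1 + 7·1 + 7·-1 + 6·-2 + 5·1.

0 -7 8
14 0 -14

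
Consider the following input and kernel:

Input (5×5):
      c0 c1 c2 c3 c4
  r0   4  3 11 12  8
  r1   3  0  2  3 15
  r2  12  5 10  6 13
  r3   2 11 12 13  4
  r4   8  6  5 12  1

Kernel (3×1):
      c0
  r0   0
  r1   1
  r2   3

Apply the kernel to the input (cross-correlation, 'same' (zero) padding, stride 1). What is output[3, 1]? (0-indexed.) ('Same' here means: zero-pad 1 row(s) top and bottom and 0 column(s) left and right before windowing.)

29

The receptive field on the zero-padded input at this output position is [5 / 11 / 6]. Elementwise product with the kernel and sum: 11·1 + 6·3.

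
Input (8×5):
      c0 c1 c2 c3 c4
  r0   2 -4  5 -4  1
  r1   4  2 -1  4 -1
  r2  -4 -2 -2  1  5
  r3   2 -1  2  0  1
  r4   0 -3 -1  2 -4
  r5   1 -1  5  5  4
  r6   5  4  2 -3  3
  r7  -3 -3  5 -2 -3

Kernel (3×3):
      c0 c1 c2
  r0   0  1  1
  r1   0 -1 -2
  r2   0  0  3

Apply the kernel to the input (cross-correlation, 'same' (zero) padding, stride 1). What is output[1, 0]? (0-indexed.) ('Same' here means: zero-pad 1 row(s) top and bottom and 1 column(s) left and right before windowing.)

The receptive field on the zero-padded input at this output position is [0 2 -4 / 0 4 2 / 0 -4 -2]. Elementwise product with the kernel and sum: 2·1 + -4·1 + 4·-1 + 2·-2 + -2·3.

-16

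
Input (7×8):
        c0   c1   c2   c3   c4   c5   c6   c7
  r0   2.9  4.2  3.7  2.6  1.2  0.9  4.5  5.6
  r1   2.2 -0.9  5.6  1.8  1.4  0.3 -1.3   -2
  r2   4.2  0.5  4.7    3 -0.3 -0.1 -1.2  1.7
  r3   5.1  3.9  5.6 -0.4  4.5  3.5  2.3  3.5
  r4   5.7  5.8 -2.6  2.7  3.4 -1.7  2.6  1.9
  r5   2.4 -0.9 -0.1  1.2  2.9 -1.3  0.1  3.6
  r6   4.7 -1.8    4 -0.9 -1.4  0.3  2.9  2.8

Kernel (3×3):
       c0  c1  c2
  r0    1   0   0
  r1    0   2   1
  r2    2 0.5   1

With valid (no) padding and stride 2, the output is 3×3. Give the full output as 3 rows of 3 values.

Output[0,0]: The receptive field on the input at this output position is [2.9 4.2 3.7 / 2.2 -0.9 5.6 / 4.2 0.5 4.7]. Elementwise product with the kernel and sum: 2.9·1 + -0.9·2 + 5.6·1 + 4.2·2 + 0.5·0.5 + 4.7·1.

20.05 19.3 -1.35
29.3 7.95 17.55
16.3 8.85 1.15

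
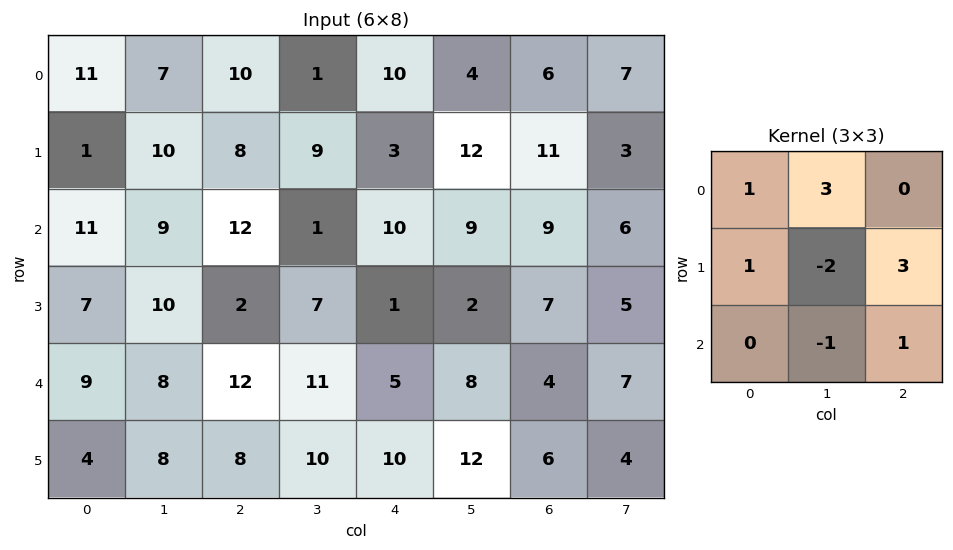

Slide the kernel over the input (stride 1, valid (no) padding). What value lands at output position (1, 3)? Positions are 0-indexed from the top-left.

The receptive field on the input at this output position is [9 3 12 / 1 10 9 / 7 1 2]. Elementwise product with the kernel and sum: 9·1 + 3·3 + 1·1 + 10·-2 + 9·3 + 1·-1 + 2·1.

27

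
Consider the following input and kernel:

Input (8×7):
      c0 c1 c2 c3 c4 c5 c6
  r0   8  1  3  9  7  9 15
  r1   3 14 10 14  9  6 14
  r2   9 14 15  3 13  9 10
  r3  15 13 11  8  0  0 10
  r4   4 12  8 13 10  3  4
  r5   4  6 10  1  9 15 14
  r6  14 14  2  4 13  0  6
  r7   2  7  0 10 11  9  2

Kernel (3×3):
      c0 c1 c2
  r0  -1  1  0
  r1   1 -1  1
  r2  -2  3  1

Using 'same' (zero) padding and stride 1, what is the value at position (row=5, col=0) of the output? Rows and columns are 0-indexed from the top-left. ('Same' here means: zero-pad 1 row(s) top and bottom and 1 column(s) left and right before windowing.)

62

The receptive field on the zero-padded input at this output position is [0 4 12 / 0 4 6 / 0 14 14]. Elementwise product with the kernel and sum: 0·-1 + 4·1 + 0·1 + 4·-1 + 6·1 + 0·-2 + 14·3 + 14·1.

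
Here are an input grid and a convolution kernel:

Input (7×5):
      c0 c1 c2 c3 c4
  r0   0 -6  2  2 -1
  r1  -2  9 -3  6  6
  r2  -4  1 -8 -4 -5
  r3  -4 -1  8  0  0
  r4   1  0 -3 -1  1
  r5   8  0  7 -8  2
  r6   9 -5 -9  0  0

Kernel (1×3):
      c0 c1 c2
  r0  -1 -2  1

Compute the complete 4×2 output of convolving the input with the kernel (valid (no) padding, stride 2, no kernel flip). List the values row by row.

Output[0,0]: The receptive field on the input at this output position is [0 -6 2]. Elementwise product with the kernel and sum: 0·-1 + -6·-2 + 2·1.

14 -7
-6 11
-4 6
-8 9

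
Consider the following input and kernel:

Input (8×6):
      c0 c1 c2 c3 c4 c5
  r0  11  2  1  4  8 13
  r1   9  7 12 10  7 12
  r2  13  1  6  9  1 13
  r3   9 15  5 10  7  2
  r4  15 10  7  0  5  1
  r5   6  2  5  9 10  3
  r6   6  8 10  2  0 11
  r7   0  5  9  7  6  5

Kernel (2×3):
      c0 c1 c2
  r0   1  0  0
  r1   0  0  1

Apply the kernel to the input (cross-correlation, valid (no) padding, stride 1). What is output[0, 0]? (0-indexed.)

The receptive field on the input at this output position is [11 2 1 / 9 7 12]. Elementwise product with the kernel and sum: 11·1 + 12·1.

23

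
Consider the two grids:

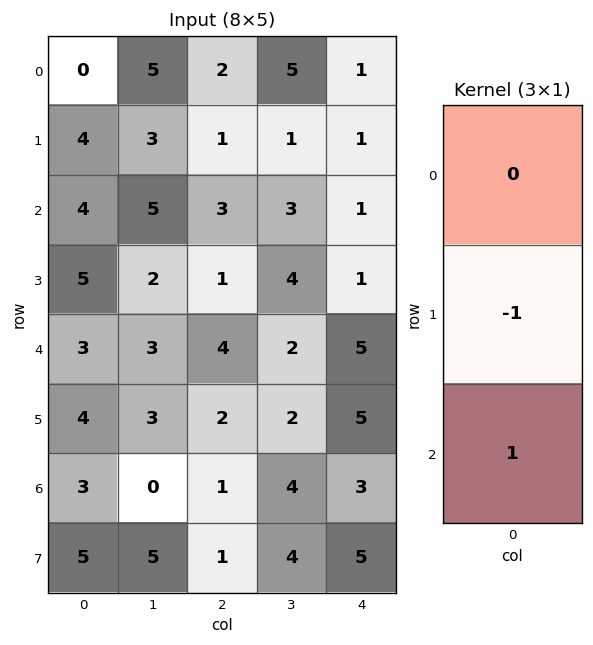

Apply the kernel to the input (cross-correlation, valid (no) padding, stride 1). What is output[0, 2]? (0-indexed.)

The receptive field on the input at this output position is [2 / 1 / 3]. Elementwise product with the kernel and sum: 1·-1 + 3·1.

2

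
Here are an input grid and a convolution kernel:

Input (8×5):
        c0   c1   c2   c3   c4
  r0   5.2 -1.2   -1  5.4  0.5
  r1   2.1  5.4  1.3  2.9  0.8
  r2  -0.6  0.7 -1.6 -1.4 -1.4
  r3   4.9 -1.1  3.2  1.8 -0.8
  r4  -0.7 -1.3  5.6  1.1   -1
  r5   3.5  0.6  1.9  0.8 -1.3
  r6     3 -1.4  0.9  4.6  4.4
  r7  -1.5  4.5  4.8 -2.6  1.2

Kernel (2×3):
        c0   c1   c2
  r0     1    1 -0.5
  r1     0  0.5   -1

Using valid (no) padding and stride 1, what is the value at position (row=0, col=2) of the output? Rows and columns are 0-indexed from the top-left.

The receptive field on the input at this output position is [-1 5.4 0.5 / 1.3 2.9 0.8]. Elementwise product with the kernel and sum: -1·1 + 5.4·1 + 0.5·-0.5 + 2.9·0.5 + 0.8·-1.

4.8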